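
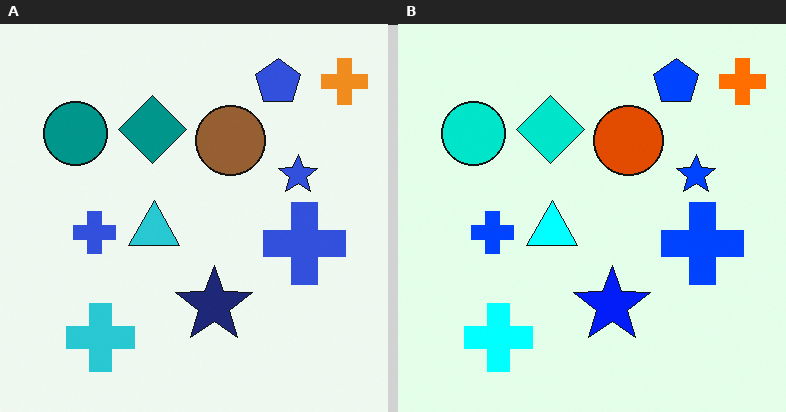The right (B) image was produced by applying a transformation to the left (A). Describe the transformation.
Heavily oversaturated.

All colors are more vivid — a global saturation change.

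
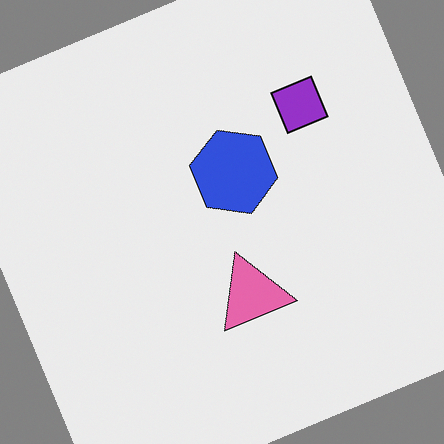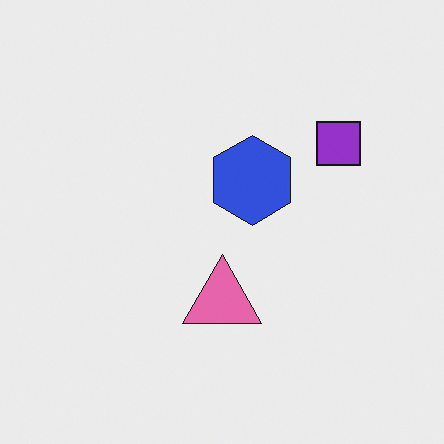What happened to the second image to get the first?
The transformation is: rotated counter-clockwise by a moderate amount.

Every shape is tilted by the same angle and the image corners show triangular fill wedges — a whole-image rotation by a non-right angle.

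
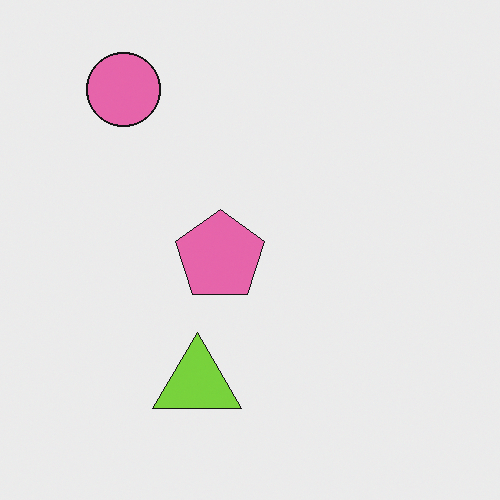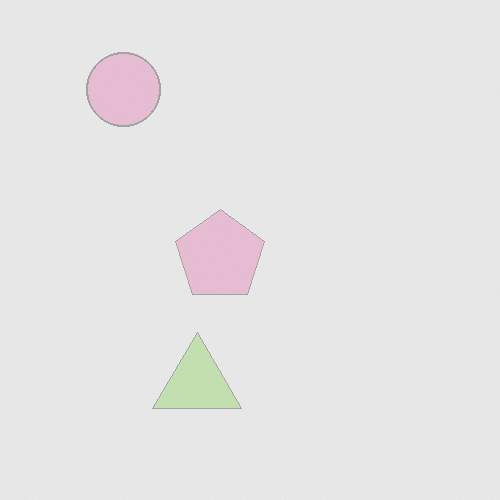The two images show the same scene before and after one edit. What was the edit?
It was washed out (contrast reduced).

Tones are pushed toward mid-grey across the whole image — a global contrast change.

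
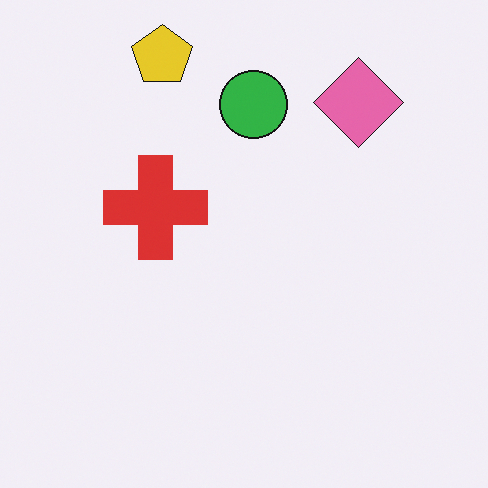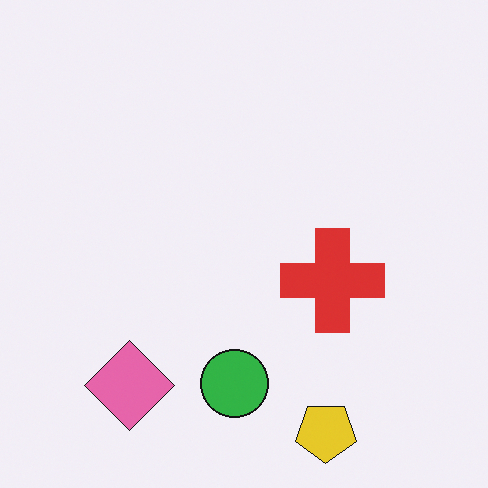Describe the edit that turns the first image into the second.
The transformation is: rotated 180°.

The yellow pentagon sits in the top-left of the first image and the bottom of the second — consistent with a whole-image 180° rotation.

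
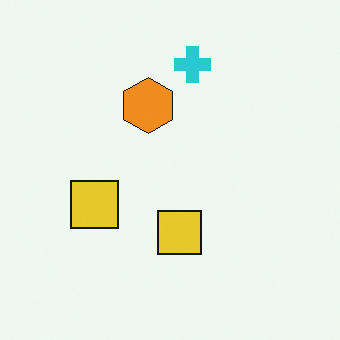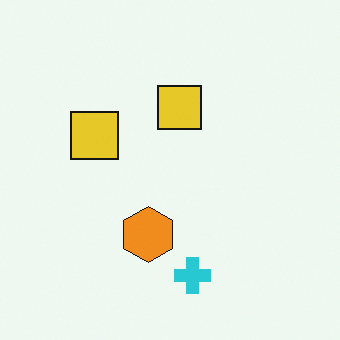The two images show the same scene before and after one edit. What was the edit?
Flipped vertically (top ↔ bottom).

The cyan cross is in the top of the first image and the bottom of the second — shapes on opposite sides of the horizontal midline have swapped in a mirror flip.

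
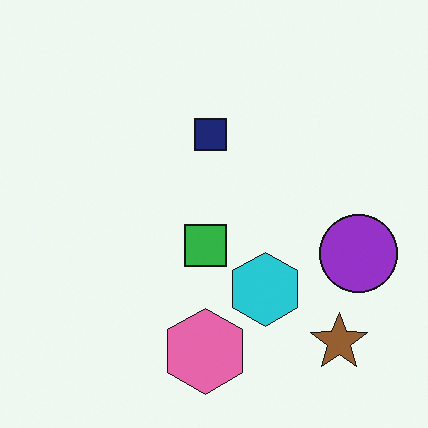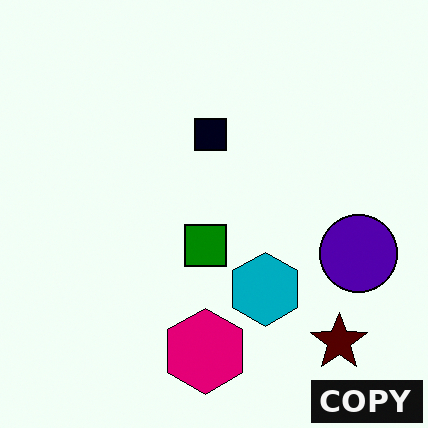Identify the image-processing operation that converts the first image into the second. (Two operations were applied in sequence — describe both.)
The second image is the first given much higher contrast, then watermarked with the text "COPY" in the lower-right corner.

Tones are pushed away from mid-grey across the whole image — a global contrast change. A dark label reading "COPY" appears in the lower-right corner.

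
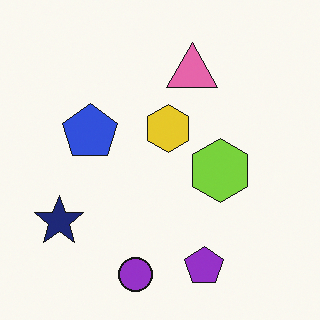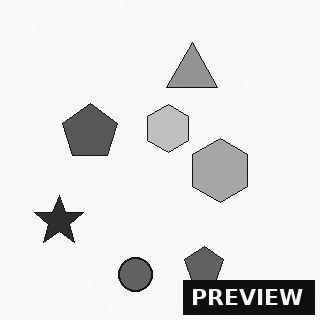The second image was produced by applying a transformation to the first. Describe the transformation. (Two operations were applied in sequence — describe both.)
It was converted to grayscale, then watermarked with the text "PREVIEW" in the lower-right corner.

All color is removed — every shape is now a shade of grey. A dark label reading "PREVIEW" appears in the lower-right corner.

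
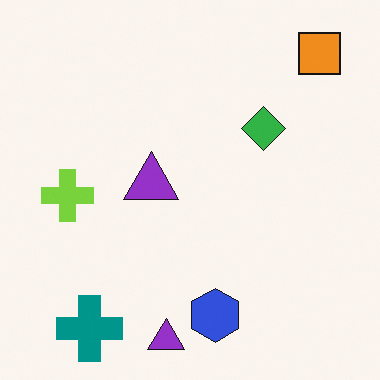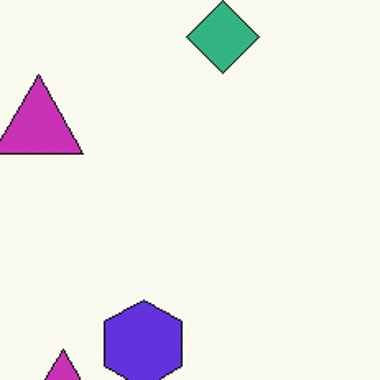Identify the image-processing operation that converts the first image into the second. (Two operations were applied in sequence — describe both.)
The transformation is: hue-shifted by a small amount, then cropped to a noticeably smaller region and rescaled.

Every shape's color has rotated by the same amount around the hue wheel — a uniform hue shift. The visible shapes are larger and the field of view is narrower; shapes near the original edges may be partly or wholly outside the frame — a crop-and-rescale.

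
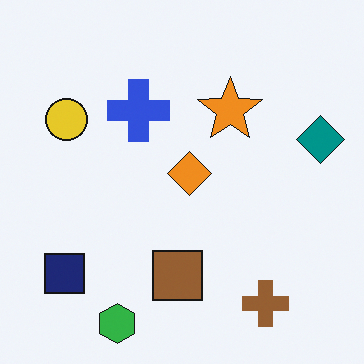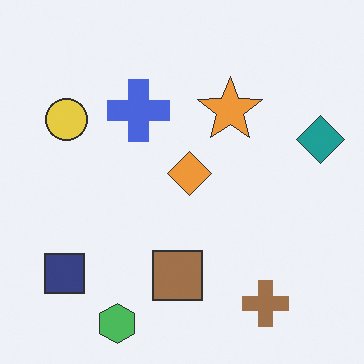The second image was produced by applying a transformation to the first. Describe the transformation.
Given slightly reduced contrast.

Tones are pushed toward mid-grey across the whole image — a global contrast change.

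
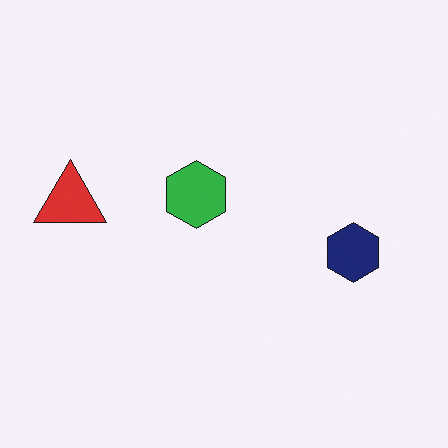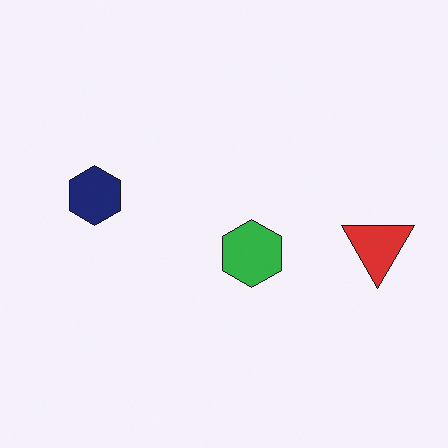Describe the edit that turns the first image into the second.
It was rotated 180°.

The red triangle sits in the left of the first image and the right of the second — consistent with a whole-image 180° rotation.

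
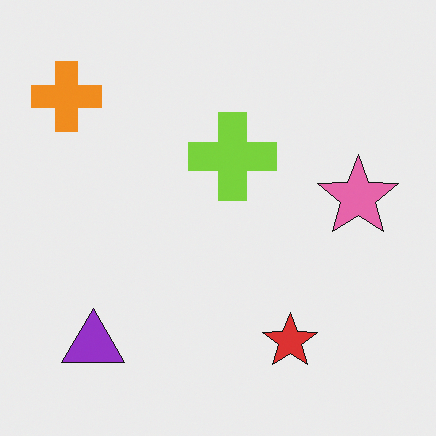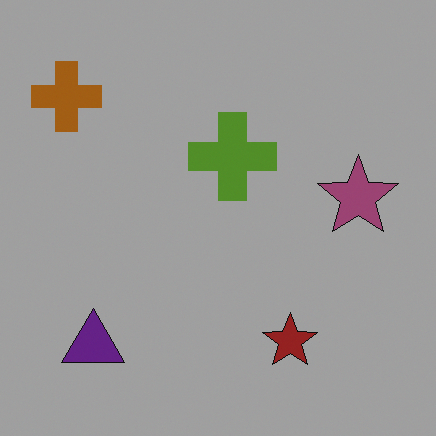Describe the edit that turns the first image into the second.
The transformation is: substantially darkened.

Every pixel — background and shapes alike — is uniformly darkened.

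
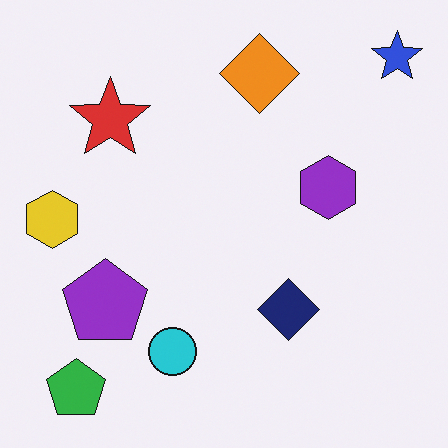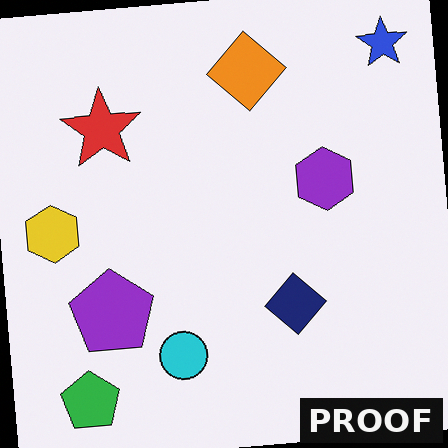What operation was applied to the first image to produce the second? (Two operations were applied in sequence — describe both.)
It was rotated counter-clockwise by a few degrees, then watermarked with the text "PROOF" in the lower-right corner.

Every shape is tilted by the same angle and the image corners show triangular fill wedges — a whole-image rotation by a non-right angle. A dark label reading "PROOF" appears in the lower-right corner.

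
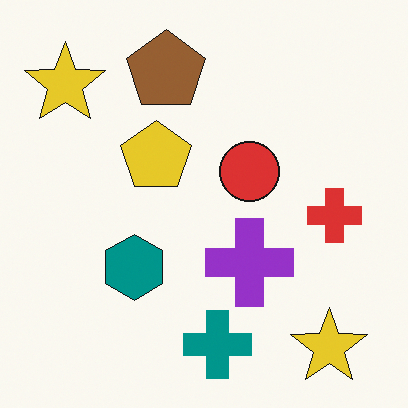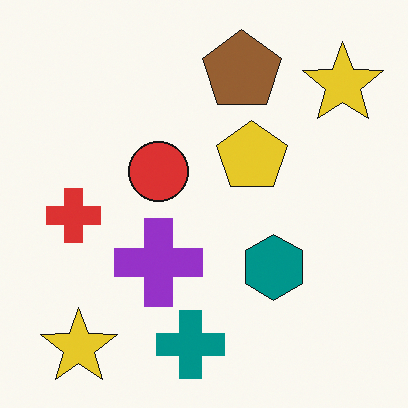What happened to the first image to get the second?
This is the original image flipped horizontally (left ↔ right).

The red cross is in the right of the first image and the left of the second — shapes on opposite sides of the vertical midline have swapped in a mirror flip.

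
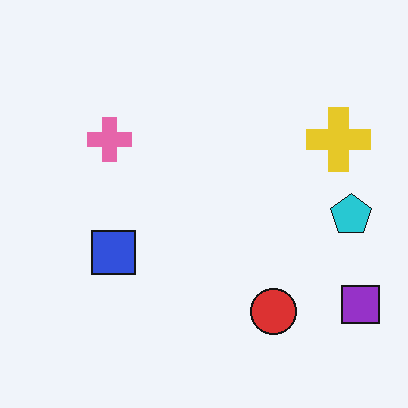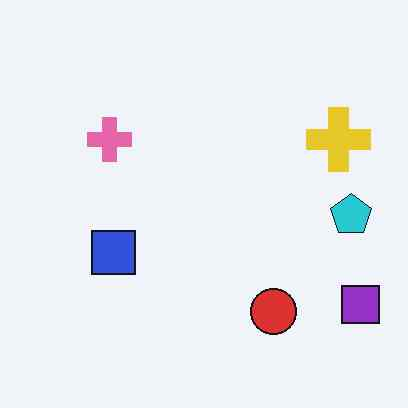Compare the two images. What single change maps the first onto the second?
The image was given moderate JPEG compression.

Blocky 8×8 compression artifacts appear around shape edges and the flat background shows ringing — characteristic JPEG degradation.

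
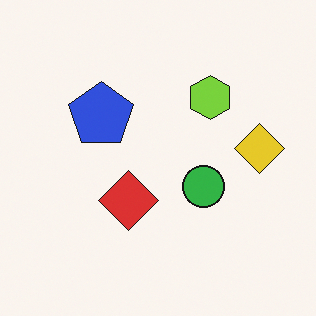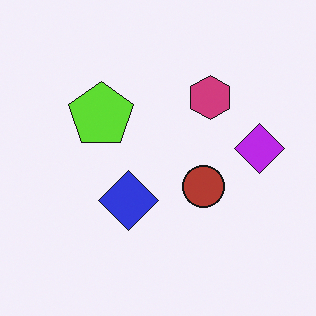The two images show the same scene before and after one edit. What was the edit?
Hue-shifted by a large amount.

Every shape's color has rotated by the same amount around the hue wheel — a uniform hue shift.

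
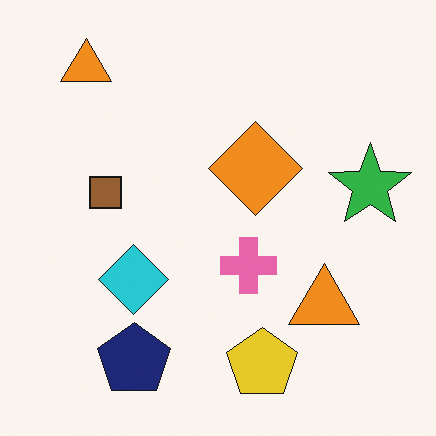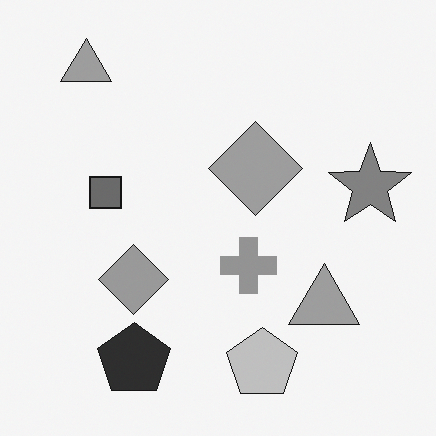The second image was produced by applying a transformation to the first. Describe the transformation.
It was converted to grayscale.

All color is removed — every shape is now a shade of grey.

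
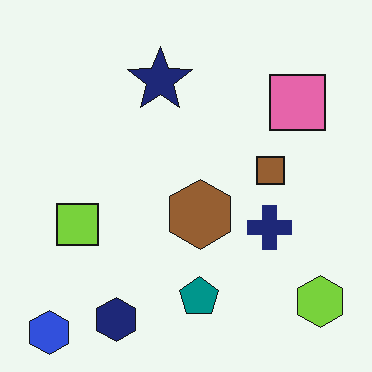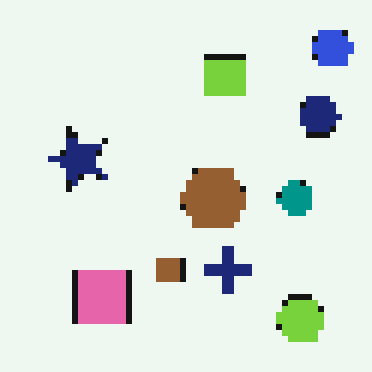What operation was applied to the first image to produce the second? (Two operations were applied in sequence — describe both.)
The second image is the first moderately pixelated, then transposed (reflected across the top-left ↔ bottom-right diagonal).

Shapes are reduced to large square blocks; fine edges and outlines are lost — a downscale-then-upscale (mosaic) effect. Shapes have swapped their row and column positions — what was in the top-right is now in the bottom-left — a diagonal reflection.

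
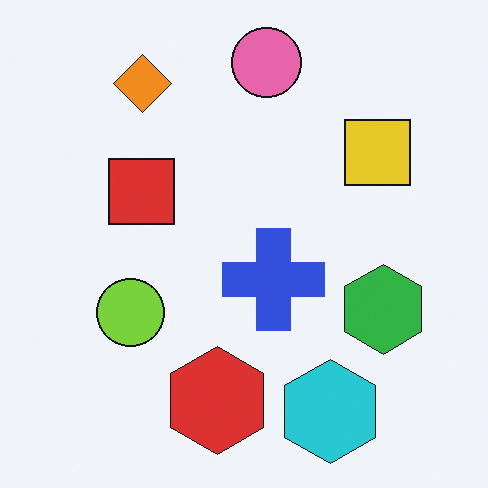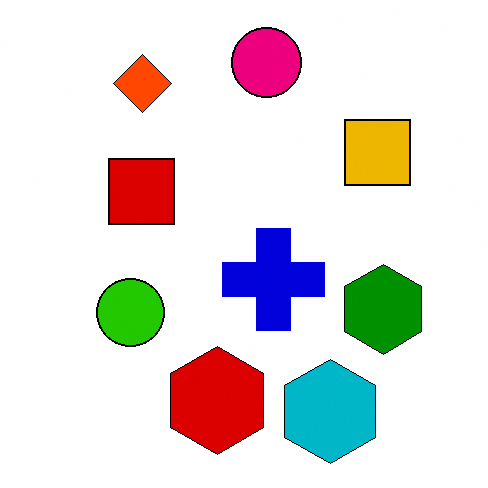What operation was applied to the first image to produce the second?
This is the original image given much higher contrast.

Tones are pushed away from mid-grey across the whole image — a global contrast change.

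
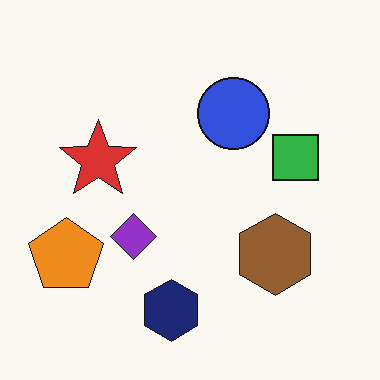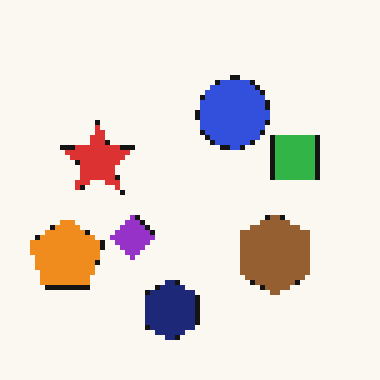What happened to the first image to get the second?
The transformation is: mildly pixelated.

Shapes are reduced to large square blocks; fine edges and outlines are lost — a downscale-then-upscale (mosaic) effect.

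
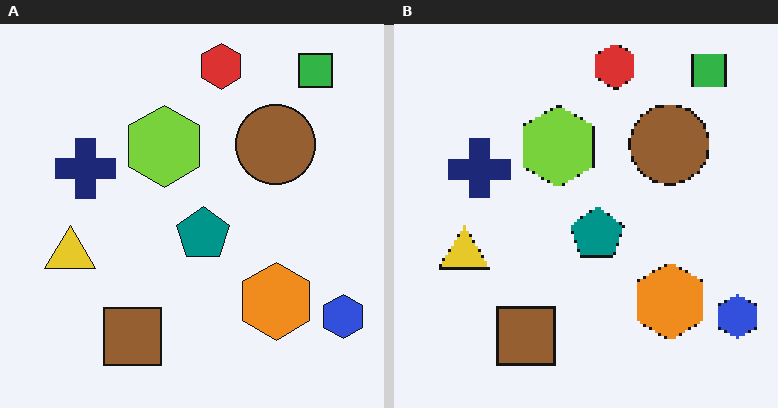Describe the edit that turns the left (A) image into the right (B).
The right (B) image is the left (A) lightly pixelated (a mild mosaic effect).

Shapes are reduced to large square blocks; fine edges and outlines are lost — a downscale-then-upscale (mosaic) effect.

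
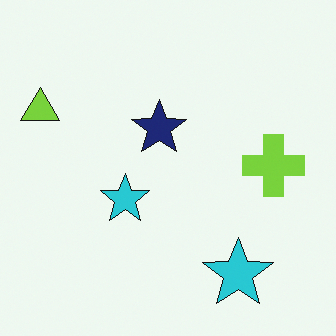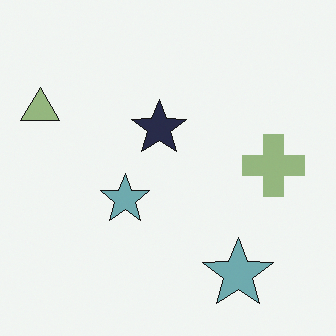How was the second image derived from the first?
Made much more muted (saturation change).

All colors are more muted and greyish — a global saturation change.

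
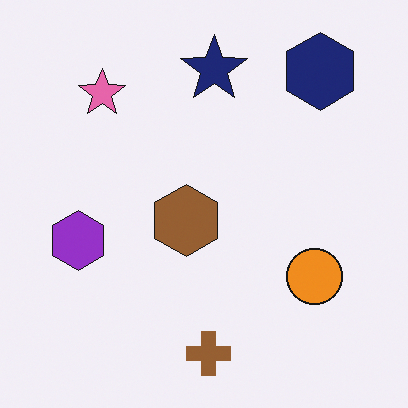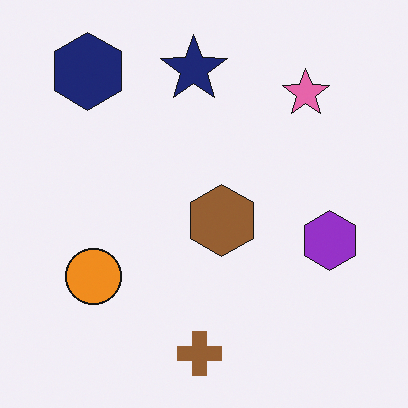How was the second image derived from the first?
It was flipped horizontally (left ↔ right).

The purple hexagon is in the left of the first image and the right of the second — shapes on opposite sides of the vertical midline have swapped in a mirror flip.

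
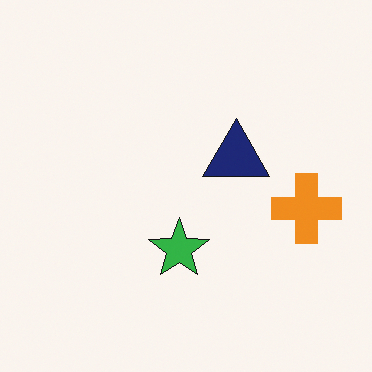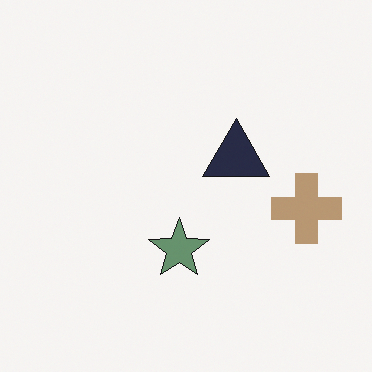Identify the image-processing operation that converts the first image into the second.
The second image is the first heavily desaturated.

All colors are more muted and greyish — a global saturation change.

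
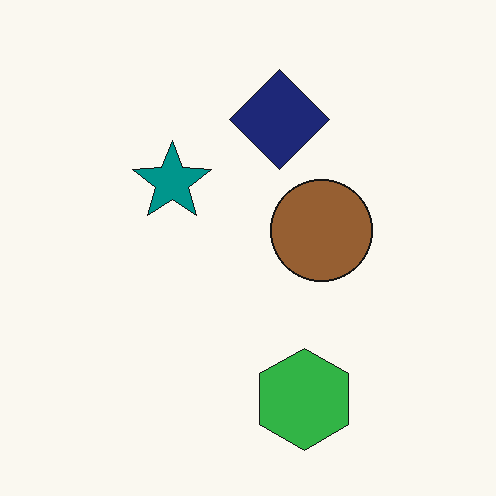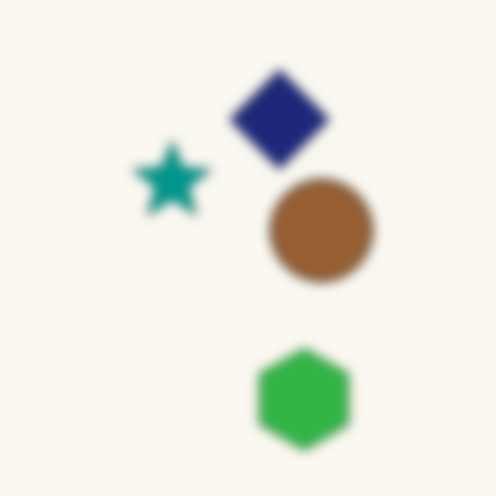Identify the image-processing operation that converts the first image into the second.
It was strongly gaussian-blurred.

Shape edges and outlines are uniformly softened across the whole image.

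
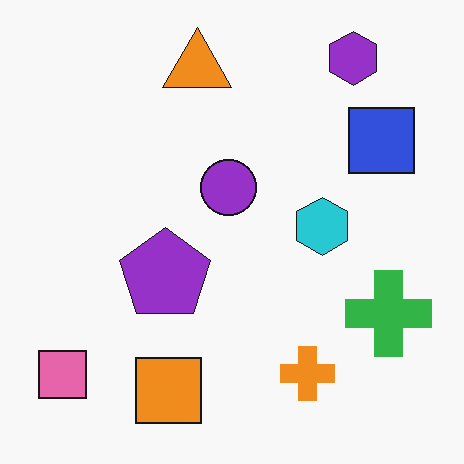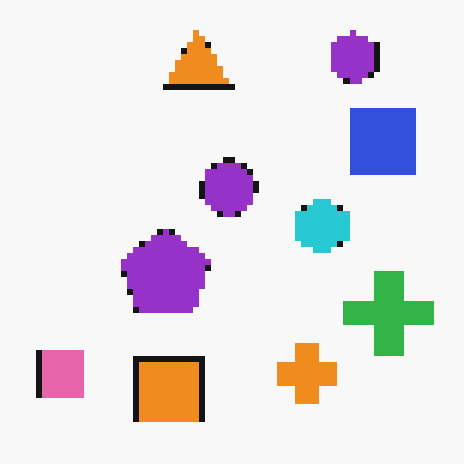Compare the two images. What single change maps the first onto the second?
The transformation is: moderately pixelated.

Shapes are reduced to large square blocks; fine edges and outlines are lost — a downscale-then-upscale (mosaic) effect.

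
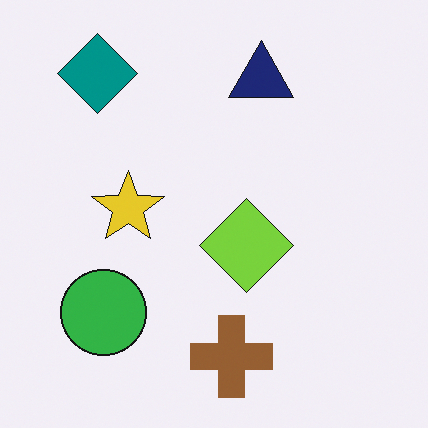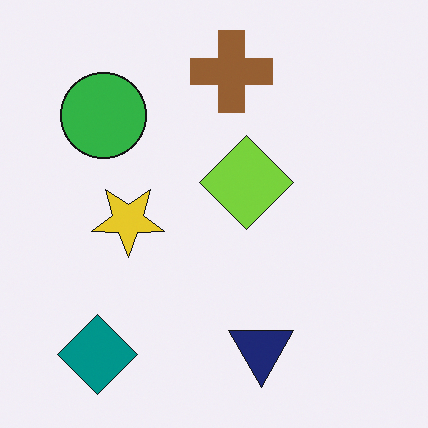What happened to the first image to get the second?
The transformation is: flipped vertically (top ↔ bottom).

The brown cross is in the bottom of the first image and the top of the second — shapes on opposite sides of the horizontal midline have swapped in a mirror flip.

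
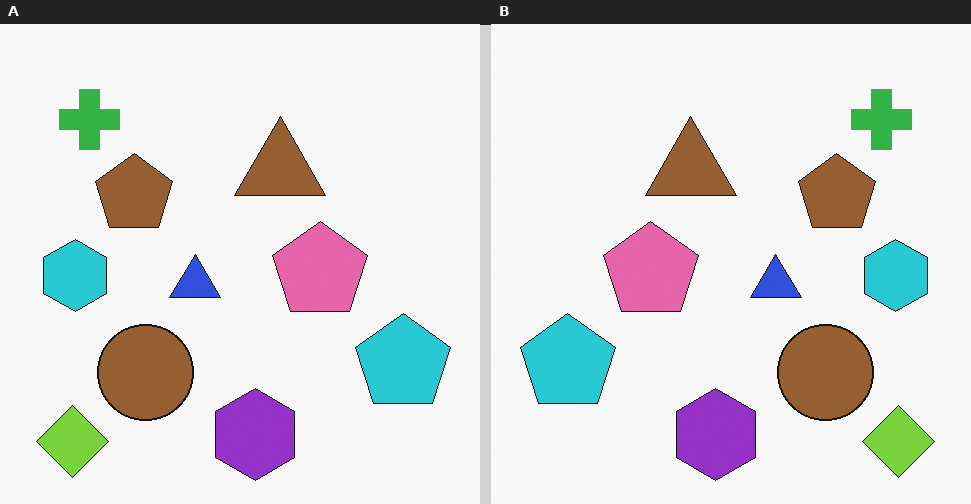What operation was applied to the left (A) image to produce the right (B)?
This is the original image flipped horizontally (left ↔ right).

The lime diamond is in the bottom-left of the left (A) image and the bottom-right of the right (B) — shapes on opposite sides of the vertical midline have swapped in a mirror flip.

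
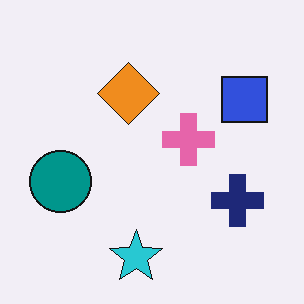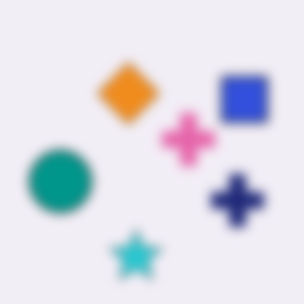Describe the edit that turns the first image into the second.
The transformation is: heavily blurred.

Shape edges and outlines are uniformly softened across the whole image.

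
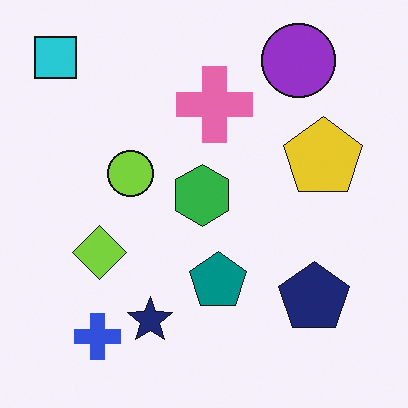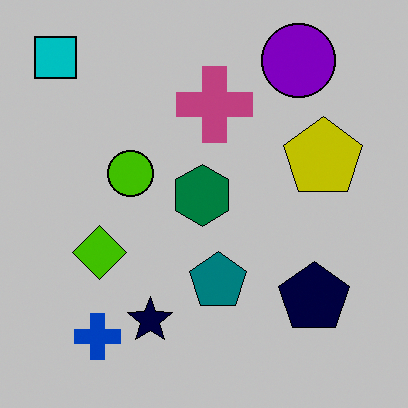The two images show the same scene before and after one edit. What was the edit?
The second image is the first aggressively posterized.

Each flat color has snapped to a coarser quantized level — most visibly, the near-white background has dropped to a flat grey.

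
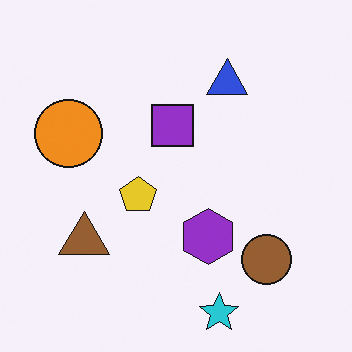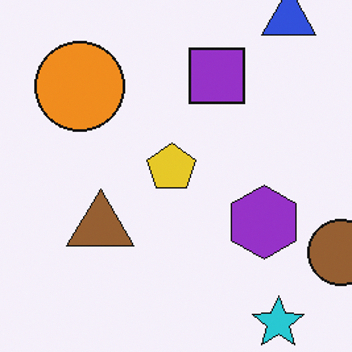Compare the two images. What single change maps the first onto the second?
The image was cropped to a modestly smaller region and rescaled.

The visible shapes are larger and the field of view is narrower; shapes near the original edges may be partly or wholly outside the frame — a crop-and-rescale.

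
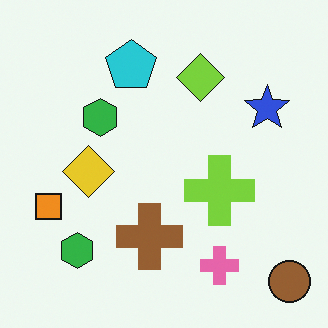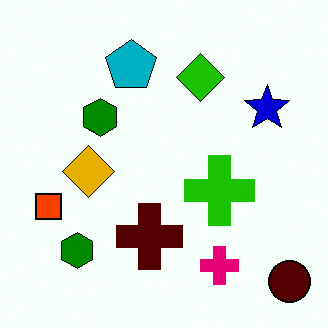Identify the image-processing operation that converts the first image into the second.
The image was boosted in contrast.

Tones are pushed away from mid-grey across the whole image — a global contrast change.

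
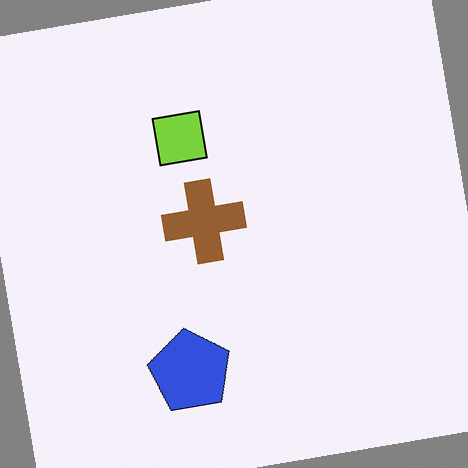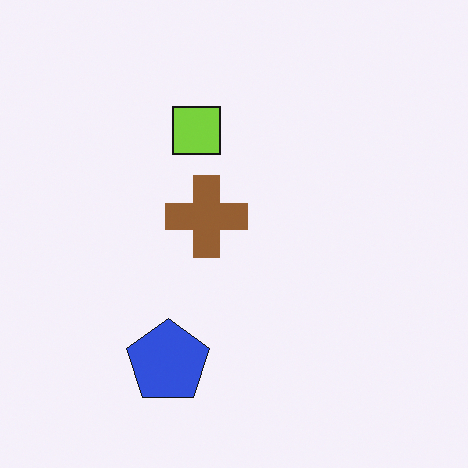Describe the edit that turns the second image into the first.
The image was rotated counter-clockwise by a few degrees.

Every shape is tilted by the same angle and the image corners show triangular fill wedges — a whole-image rotation by a non-right angle.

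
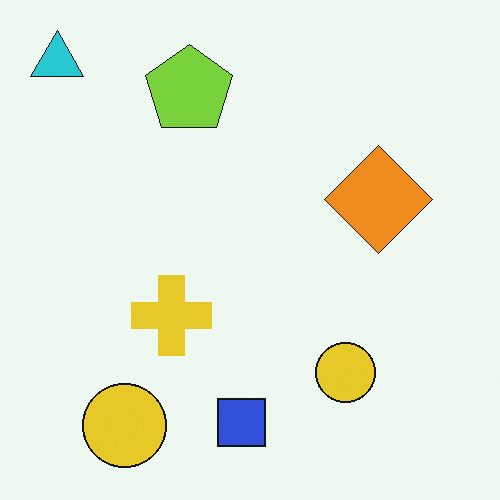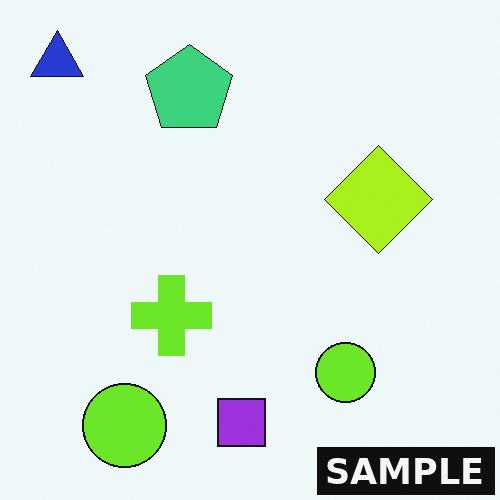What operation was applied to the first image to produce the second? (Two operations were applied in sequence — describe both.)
The image was hue-shifted by a small amount, then watermarked with the text "SAMPLE" in the lower-right corner.

Every shape's color has rotated by the same amount around the hue wheel — a uniform hue shift. A dark label reading "SAMPLE" appears in the lower-right corner.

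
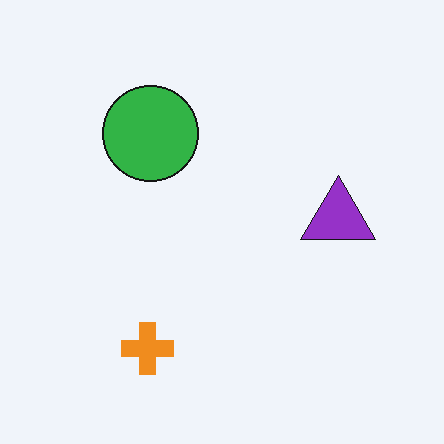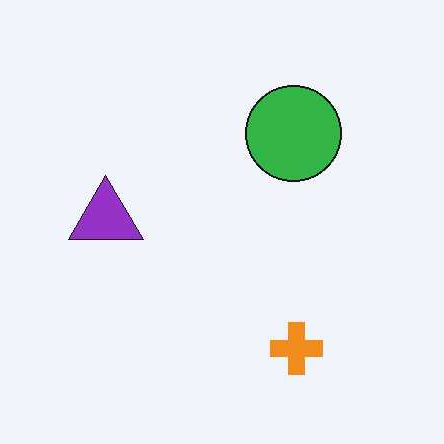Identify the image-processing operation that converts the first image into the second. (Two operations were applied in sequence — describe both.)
The image was given moderate JPEG compression, then flipped horizontally (left ↔ right).

Blocky 8×8 compression artifacts appear around shape edges and the flat background shows ringing — characteristic JPEG degradation. The purple triangle is in the right of the first image and the left of the second — shapes on opposite sides of the vertical midline have swapped in a mirror flip.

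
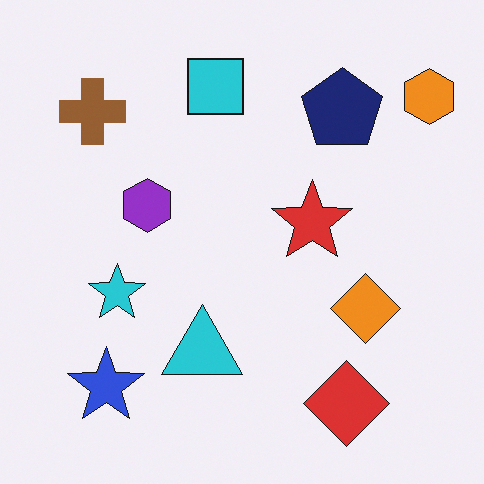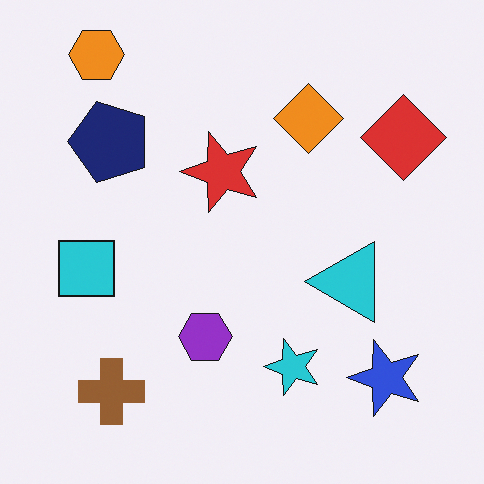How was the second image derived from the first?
This is the original image rotated 90° counter-clockwise.

The orange hexagon sits in the top-right of the first image and the top-left of the second — consistent with a whole-image 90° counter-clockwise rotation.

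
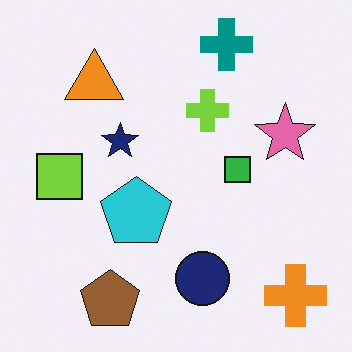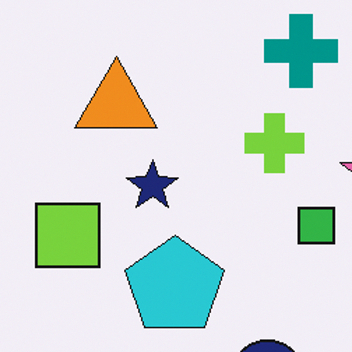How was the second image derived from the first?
This is the original image cropped slightly and scaled back up.

The visible shapes are larger and the field of view is narrower; shapes near the original edges may be partly or wholly outside the frame — a crop-and-rescale.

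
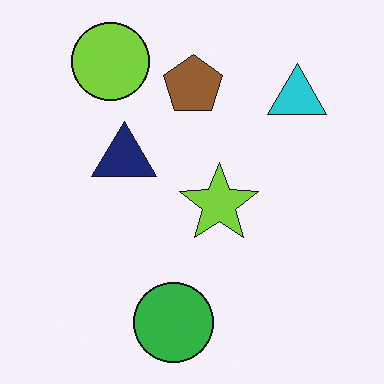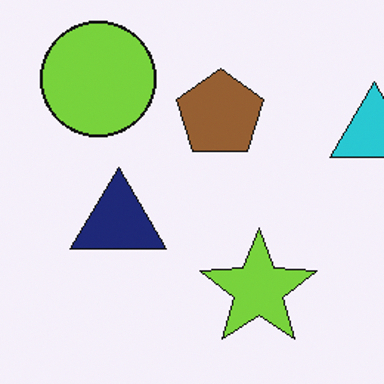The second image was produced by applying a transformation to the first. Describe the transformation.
It was cropped to a modestly smaller region and rescaled.

The visible shapes are larger and the field of view is narrower; shapes near the original edges may be partly or wholly outside the frame — a crop-and-rescale.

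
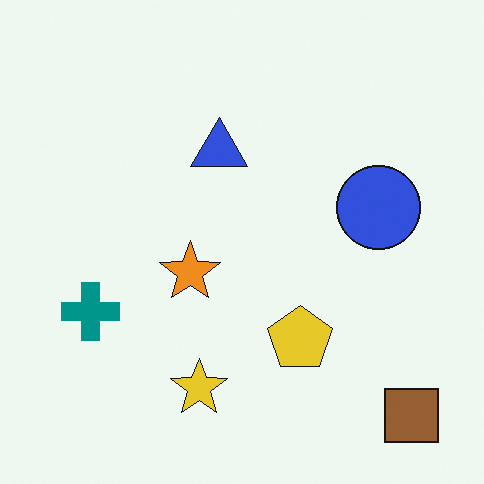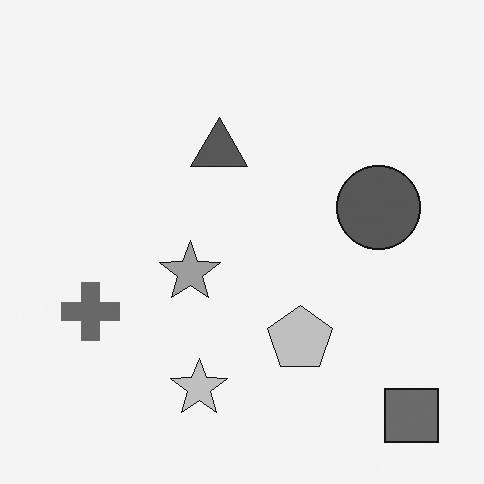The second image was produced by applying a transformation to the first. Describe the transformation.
The second image is the first converted to grayscale.

All color is removed — every shape is now a shade of grey.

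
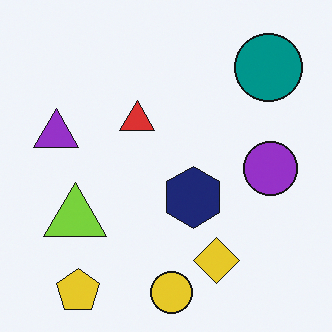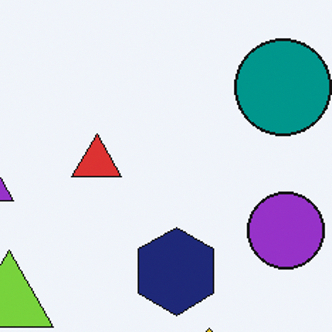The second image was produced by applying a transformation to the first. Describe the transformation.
The transformation is: cropped to a modestly smaller region and rescaled.

The visible shapes are larger and the field of view is narrower; shapes near the original edges may be partly or wholly outside the frame — a crop-and-rescale.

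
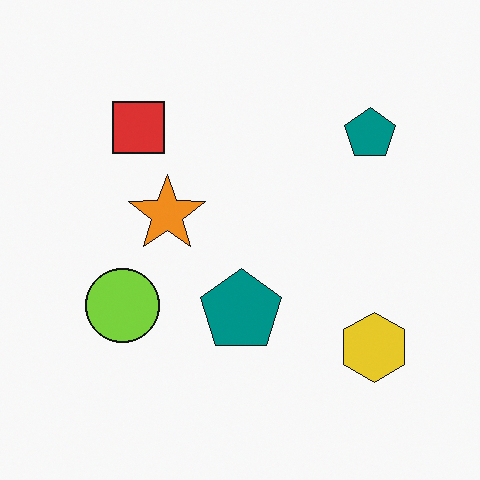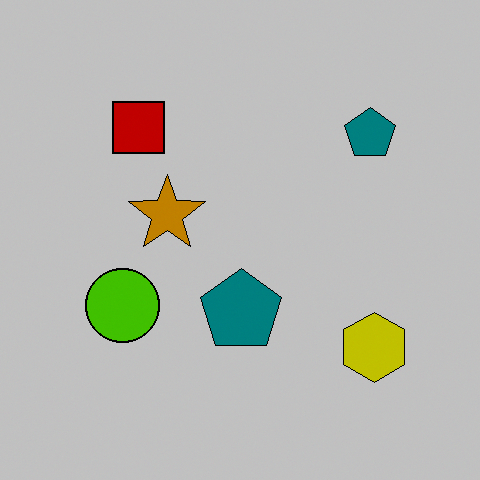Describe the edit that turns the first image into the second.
It was heavily posterized to just a handful of flat colors.

Each flat color has snapped to a coarser quantized level — most visibly, the near-white background has dropped to a flat grey.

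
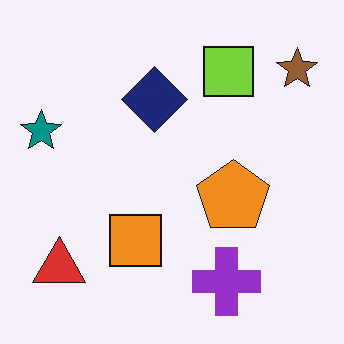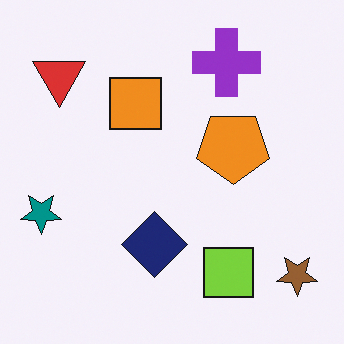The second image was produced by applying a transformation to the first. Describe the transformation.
Flipped vertically (top ↔ bottom).

The purple cross is in the bottom of the first image and the top of the second — shapes on opposite sides of the horizontal midline have swapped in a mirror flip.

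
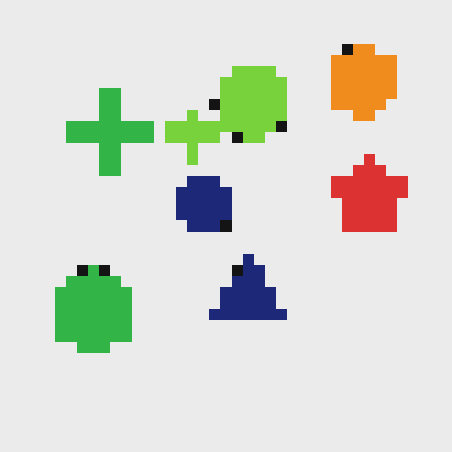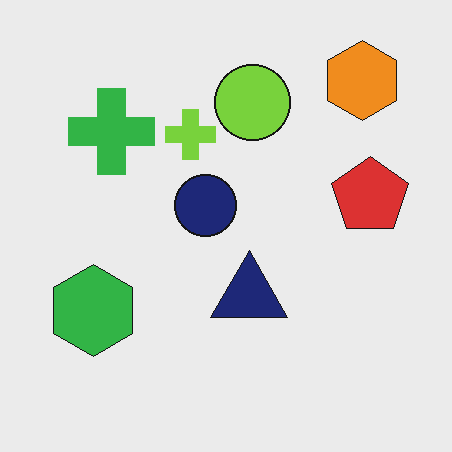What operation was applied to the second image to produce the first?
The transformation is: coarsely pixelated.

Shapes are reduced to large square blocks; fine edges and outlines are lost — a downscale-then-upscale (mosaic) effect.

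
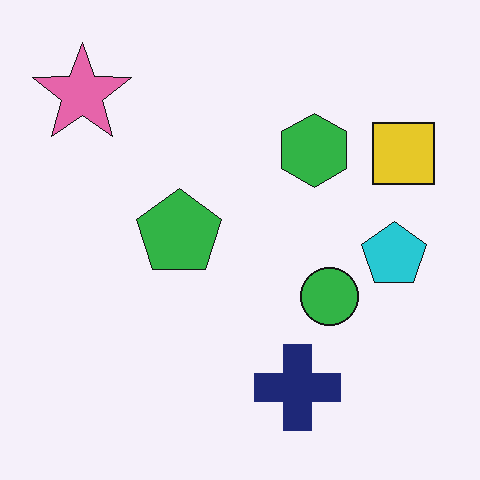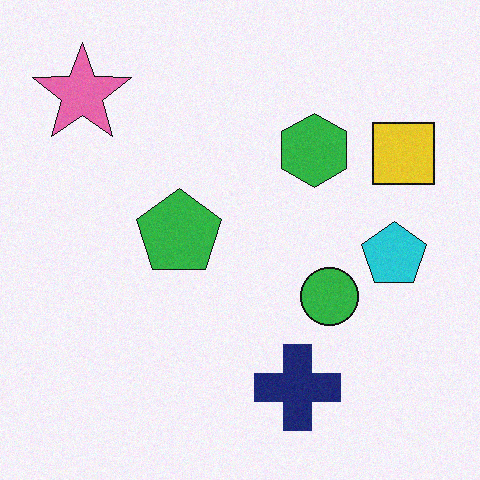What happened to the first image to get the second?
The transformation is: degraded with subtle gaussian noise.

Random speckle covers the whole image, including the flat background.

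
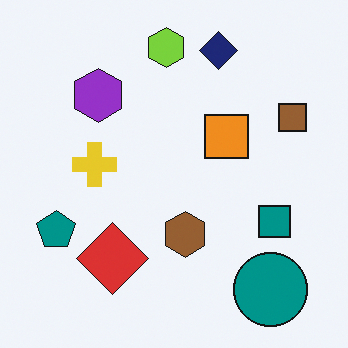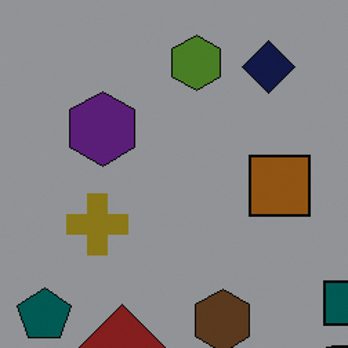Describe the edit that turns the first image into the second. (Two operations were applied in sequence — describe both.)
It was cropped to a modestly smaller region and rescaled, then noticeably darkened.

The visible shapes are larger and the field of view is narrower; shapes near the original edges may be partly or wholly outside the frame — a crop-and-rescale. Every pixel — background and shapes alike — is uniformly darkened.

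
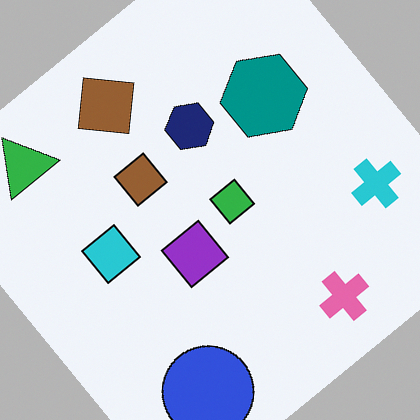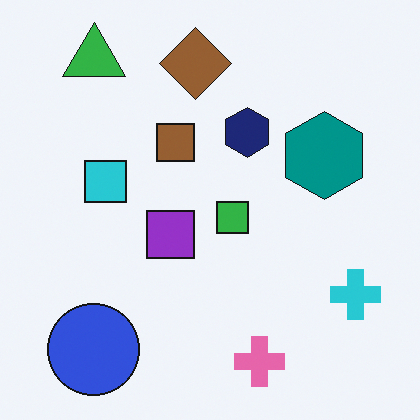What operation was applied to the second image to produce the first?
Rotated counter-clockwise by a large amount — several tens of degrees.

Every shape is tilted by the same angle and the image corners show triangular fill wedges — a whole-image rotation by a non-right angle.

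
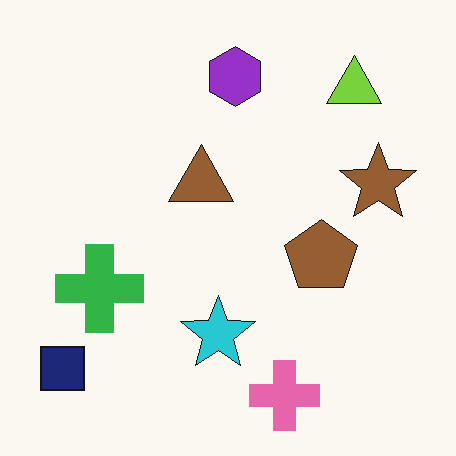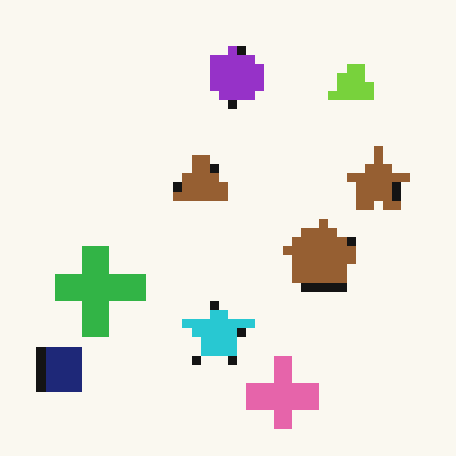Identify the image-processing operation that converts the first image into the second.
Coarsely pixelated.

Shapes are reduced to large square blocks; fine edges and outlines are lost — a downscale-then-upscale (mosaic) effect.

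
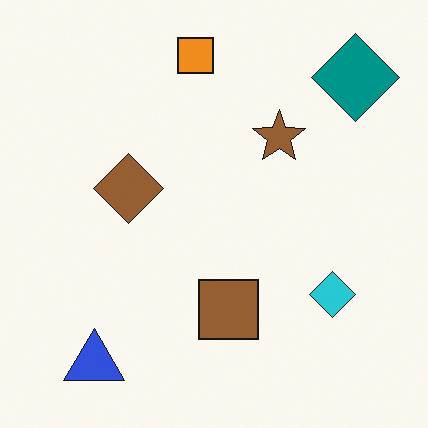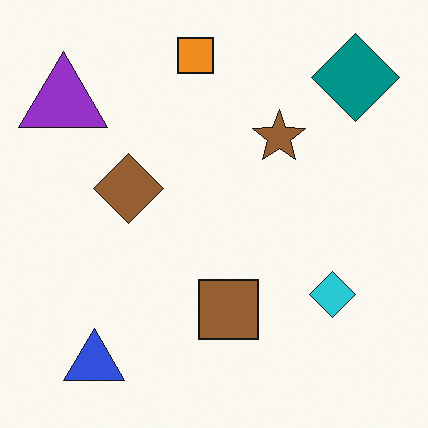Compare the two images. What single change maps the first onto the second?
The transformation is: overlaid with an additional purple triangle.

A purple triangle appears in the second image that is absent from the first.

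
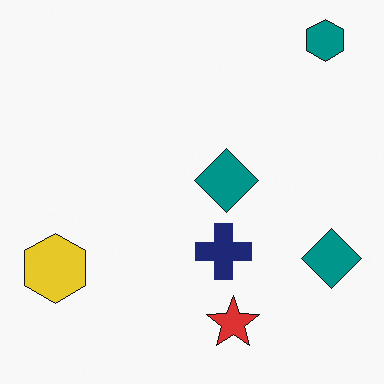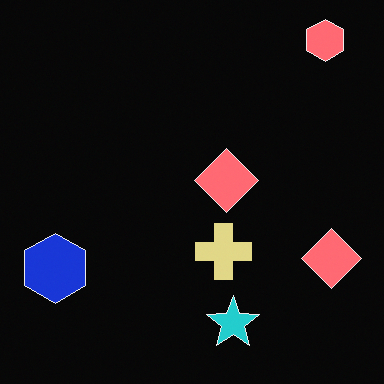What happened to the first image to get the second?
The transformation is: color-inverted (negative).

The light background has become dark and every shape's color is its complement — a photographic negative.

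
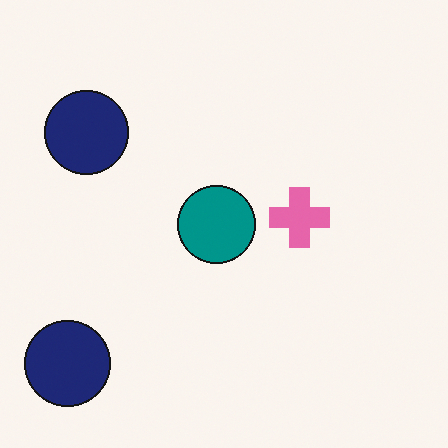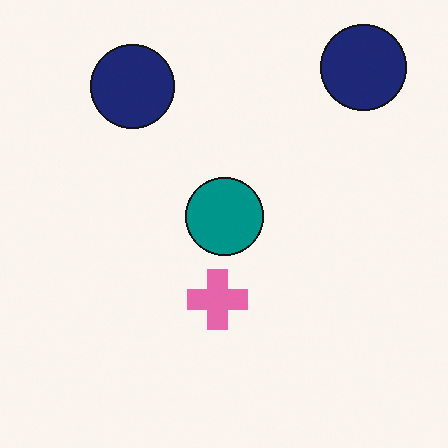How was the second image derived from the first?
It was transposed (reflected across the top-left ↔ bottom-right diagonal).

Shapes have swapped their row and column positions — what was in the top-right is now in the bottom-left — a diagonal reflection.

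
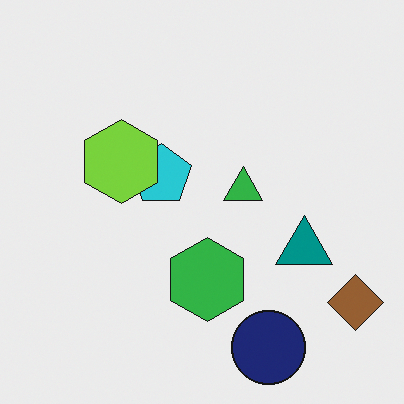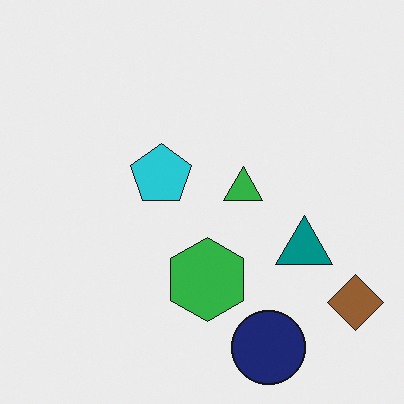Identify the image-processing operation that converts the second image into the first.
It was overlaid with an additional lime hexagon.

A lime hexagon appears in the first image that is absent from the second.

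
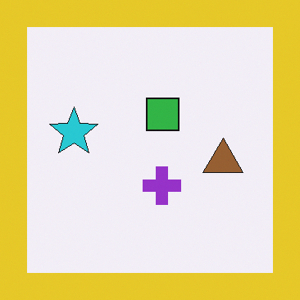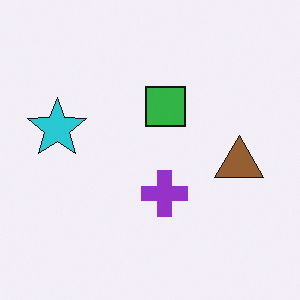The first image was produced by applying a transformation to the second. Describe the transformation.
This is the original image framed with a yellow border.

A solid yellow frame runs around the edge of the first image, with the content slightly shrunk inside it.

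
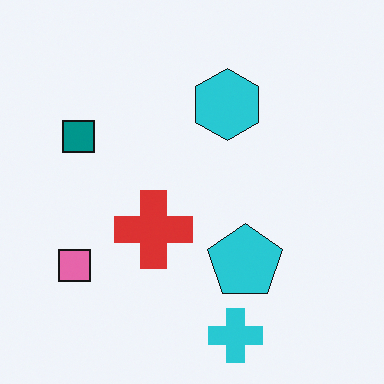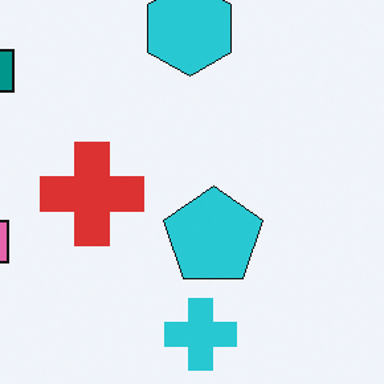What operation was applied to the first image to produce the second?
The image was cropped slightly and scaled back up.

The visible shapes are larger and the field of view is narrower; shapes near the original edges may be partly or wholly outside the frame — a crop-and-rescale.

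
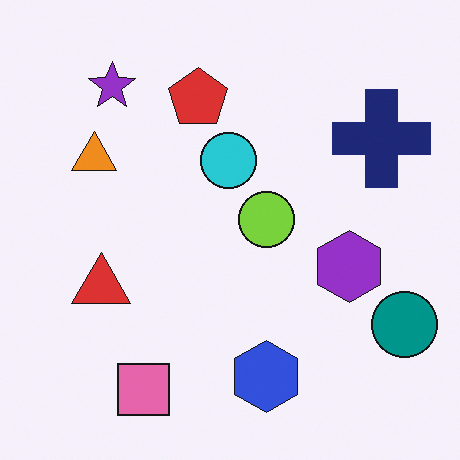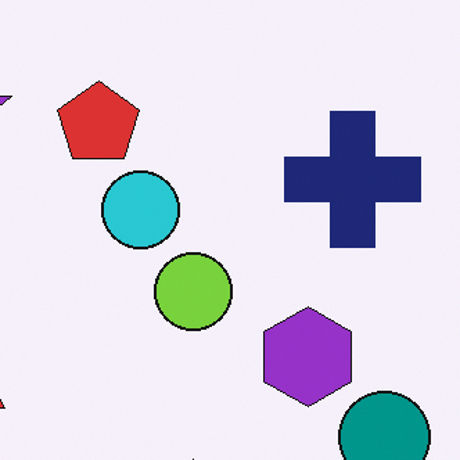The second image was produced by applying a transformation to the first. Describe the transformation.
It was cropped to a modestly smaller region and rescaled.

The visible shapes are larger and the field of view is narrower; shapes near the original edges may be partly or wholly outside the frame — a crop-and-rescale.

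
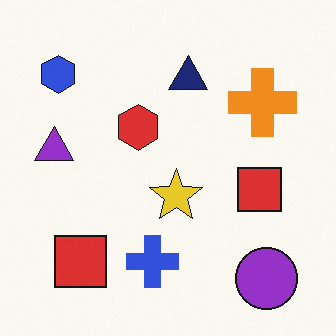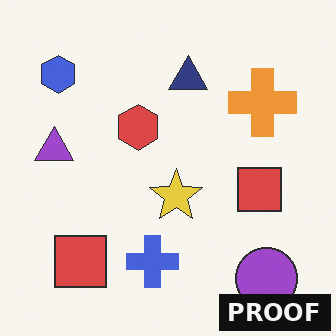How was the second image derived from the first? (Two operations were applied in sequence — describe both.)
Given slightly reduced contrast, then watermarked with the text "PROOF" in the lower-right corner.

Tones are pushed toward mid-grey across the whole image — a global contrast change. A dark label reading "PROOF" appears in the lower-right corner.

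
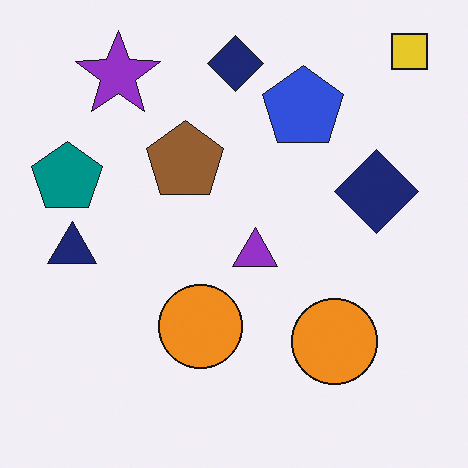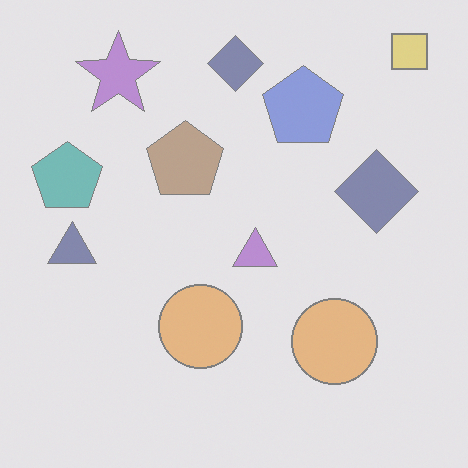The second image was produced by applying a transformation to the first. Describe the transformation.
The transformation is: given much lower contrast.

Tones are pushed toward mid-grey across the whole image — a global contrast change.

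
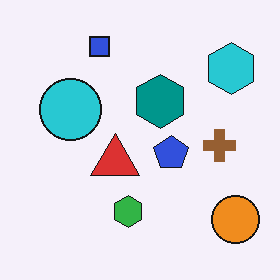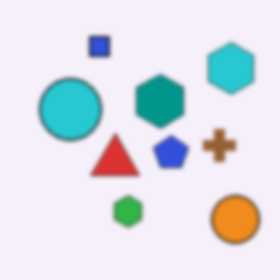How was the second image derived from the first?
The image was lightly blurred.

Shape edges and outlines are uniformly softened across the whole image.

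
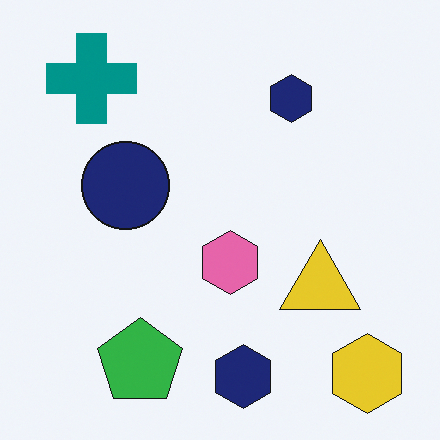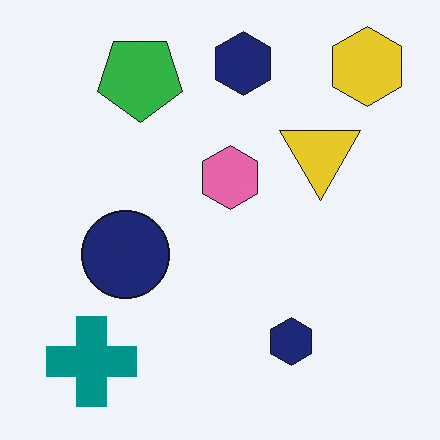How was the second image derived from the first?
The image was flipped vertically (top ↔ bottom).

The yellow hexagon is in the bottom-right of the first image and the top-right of the second — shapes on opposite sides of the horizontal midline have swapped in a mirror flip.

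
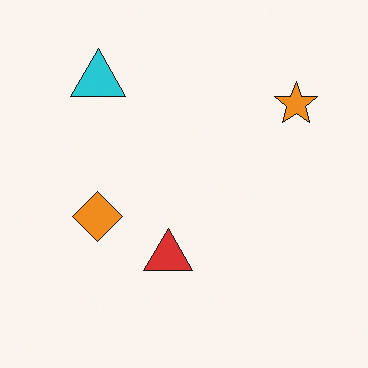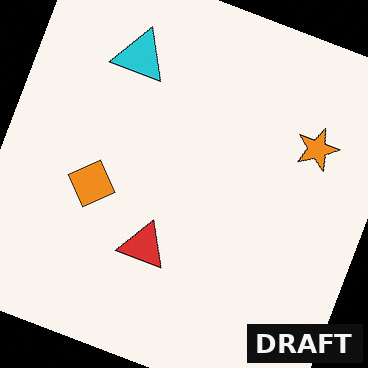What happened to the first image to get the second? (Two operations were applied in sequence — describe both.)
It was rotated clockwise by a moderate amount, then watermarked with the text "DRAFT" in the lower-right corner.

Every shape is tilted by the same angle and the image corners show triangular fill wedges — a whole-image rotation by a non-right angle. A dark label reading "DRAFT" appears in the lower-right corner.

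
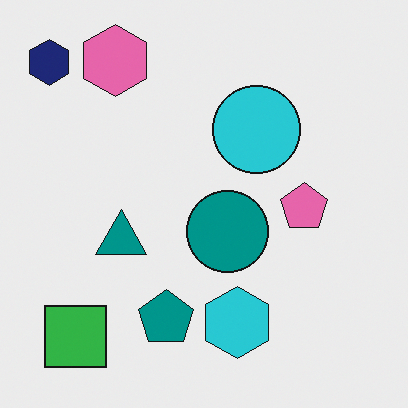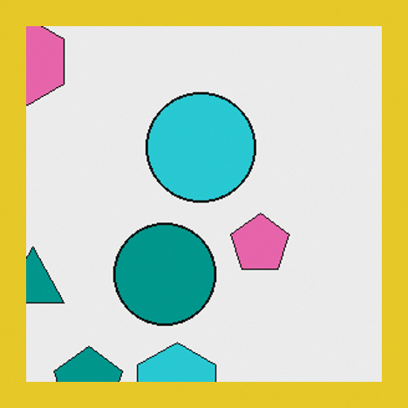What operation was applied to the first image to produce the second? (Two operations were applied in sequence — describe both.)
The second image is the first cropped to a modestly smaller region and rescaled, then framed with a yellow border.

The visible shapes are larger and the field of view is narrower; shapes near the original edges may be partly or wholly outside the frame — a crop-and-rescale. A solid yellow frame runs around the edge of the second image, with the content slightly shrunk inside it.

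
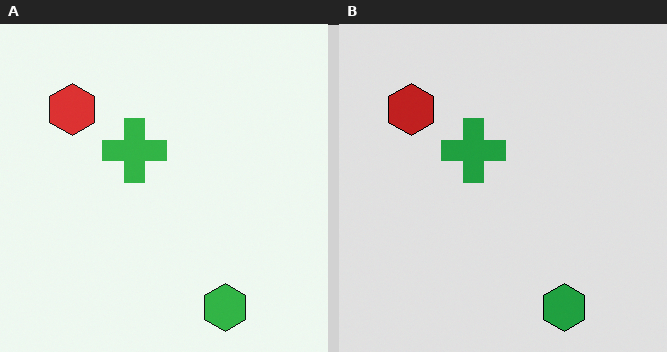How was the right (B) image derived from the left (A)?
Moderately posterized.

Each flat color has snapped to a coarser quantized level — most visibly, the near-white background has dropped to a flat grey.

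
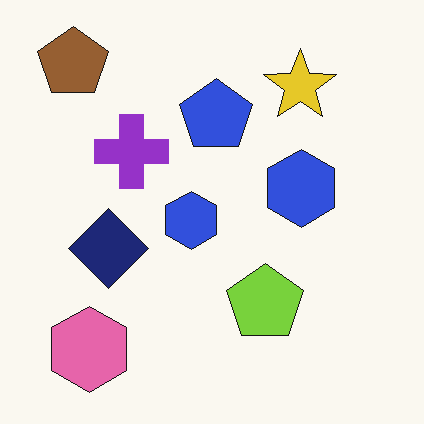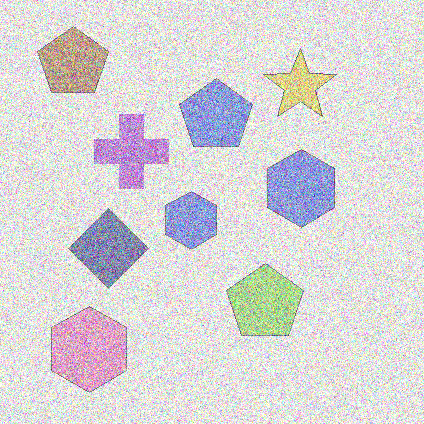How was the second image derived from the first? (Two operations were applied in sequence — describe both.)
Washed out (contrast reduced), then degraded with strong gaussian noise.

Tones are pushed toward mid-grey across the whole image — a global contrast change. Random speckle covers the whole image, including the flat background.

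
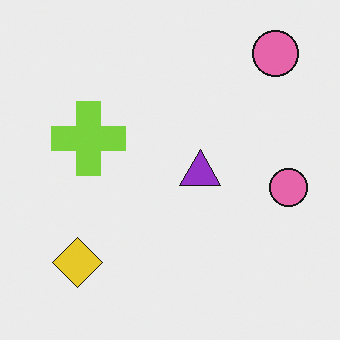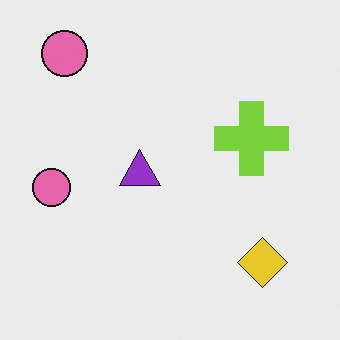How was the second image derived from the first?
The second image is the first flipped horizontally (left ↔ right).

The yellow diamond is in the bottom-left of the first image and the bottom-right of the second — shapes on opposite sides of the vertical midline have swapped in a mirror flip.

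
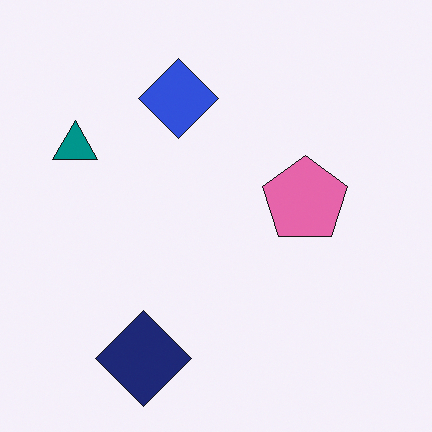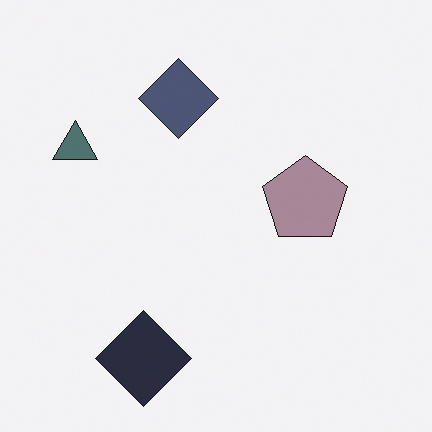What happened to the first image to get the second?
The second image is the first made much more muted (saturation change).

All colors are more muted and greyish — a global saturation change.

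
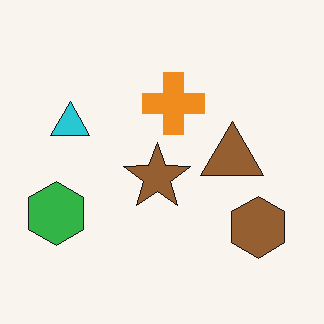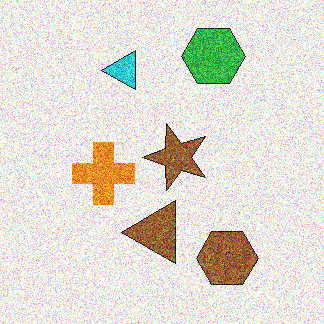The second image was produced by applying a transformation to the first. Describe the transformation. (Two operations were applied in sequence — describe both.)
It was transposed (reflected across the top-left ↔ bottom-right diagonal), then degraded with a thick layer of grain.

Shapes have swapped their row and column positions — what was in the top-right is now in the bottom-left — a diagonal reflection. Random speckle covers the whole image, including the flat background.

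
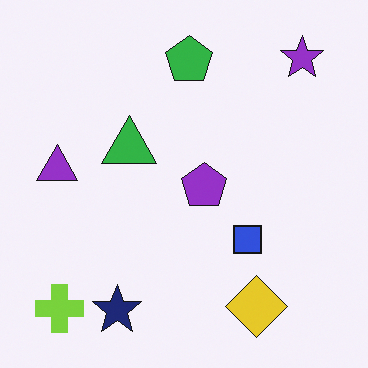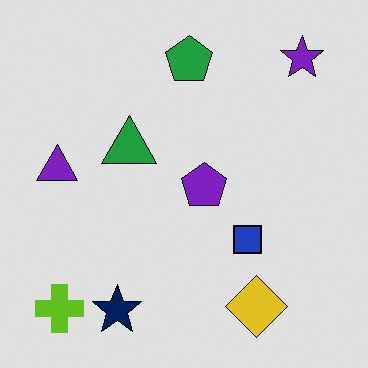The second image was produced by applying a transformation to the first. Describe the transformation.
The second image is the first moderately posterized.

Each flat color has snapped to a coarser quantized level — most visibly, the near-white background has dropped to a flat grey.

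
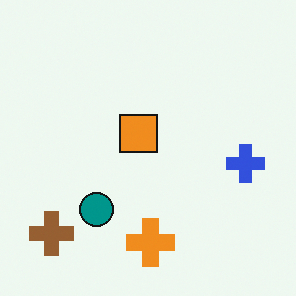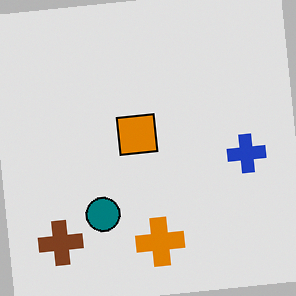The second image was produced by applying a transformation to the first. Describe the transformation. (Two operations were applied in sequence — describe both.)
Moderately posterized, then rotated counter-clockwise by a few degrees.

Each flat color has snapped to a coarser quantized level — most visibly, the near-white background has dropped to a flat grey. Every shape is tilted by the same angle and the image corners show triangular fill wedges — a whole-image rotation by a non-right angle.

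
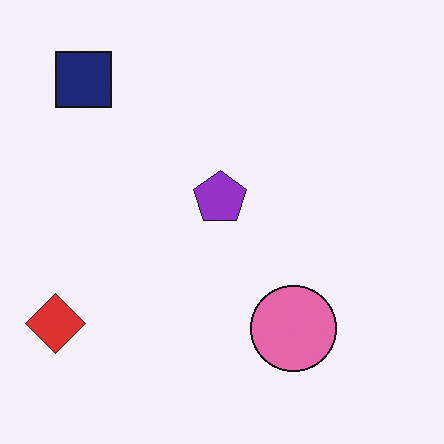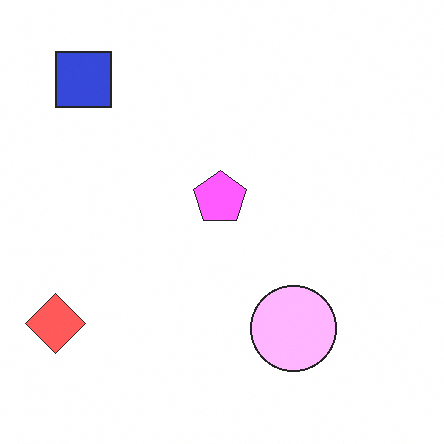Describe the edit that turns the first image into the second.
The second image is the first brightened a lot.

Every pixel — background and shapes alike — is uniformly brightened.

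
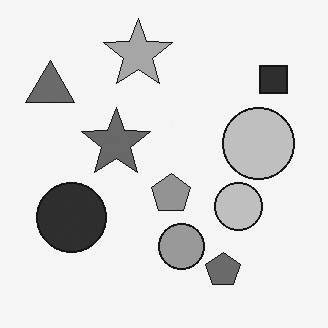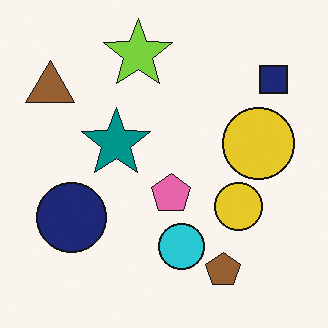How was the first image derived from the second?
Converted to grayscale.

All color is removed — every shape is now a shade of grey.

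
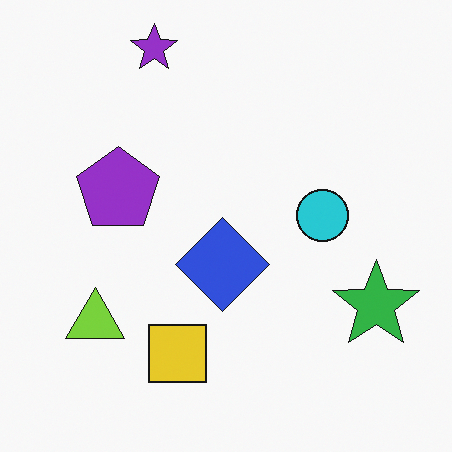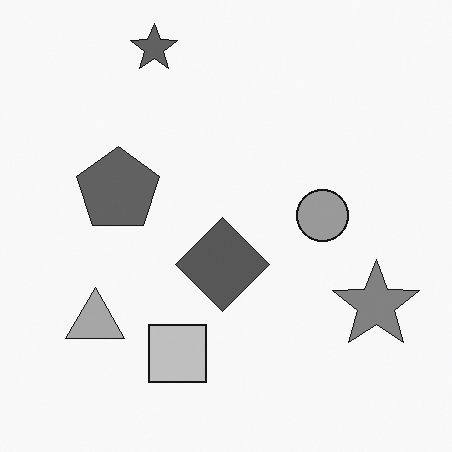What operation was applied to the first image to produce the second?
Converted to grayscale.

All color is removed — every shape is now a shade of grey.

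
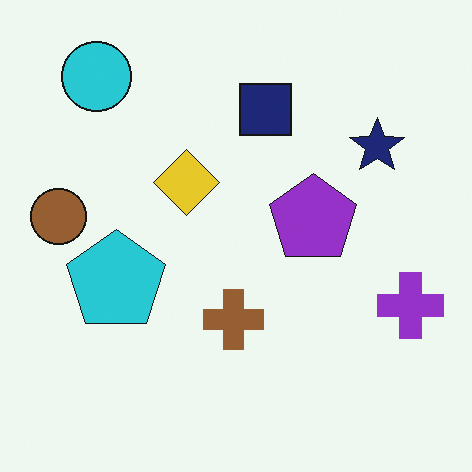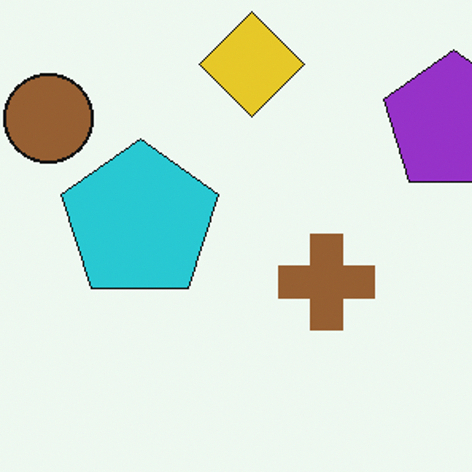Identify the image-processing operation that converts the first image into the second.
It was cropped to a modestly smaller region and rescaled.

The visible shapes are larger and the field of view is narrower; shapes near the original edges may be partly or wholly outside the frame — a crop-and-rescale.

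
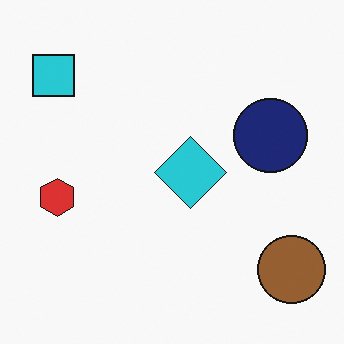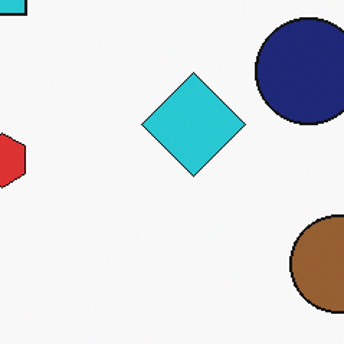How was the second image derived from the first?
Cropped slightly and scaled back up.

The visible shapes are larger and the field of view is narrower; shapes near the original edges may be partly or wholly outside the frame — a crop-and-rescale.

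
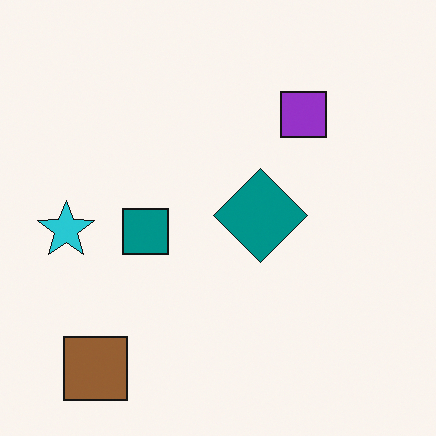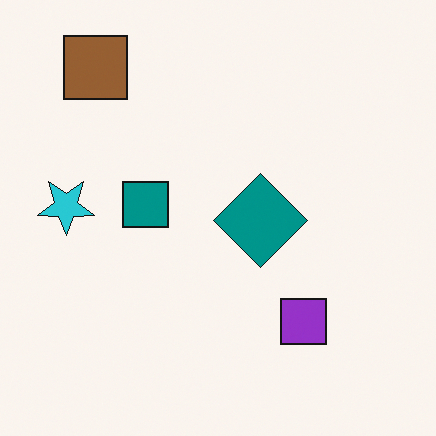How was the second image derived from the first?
The second image is the first flipped vertically (top ↔ bottom).

The brown square is in the bottom-left of the first image and the top-left of the second — shapes on opposite sides of the horizontal midline have swapped in a mirror flip.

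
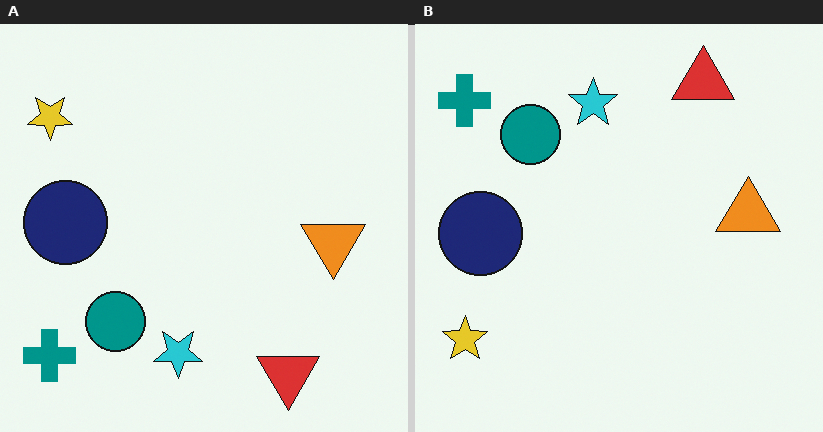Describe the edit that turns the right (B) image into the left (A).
Flipped vertically (top ↔ bottom).

The red triangle is in the top-right of the right (B) image and the bottom-right of the left (A) — shapes on opposite sides of the horizontal midline have swapped in a mirror flip.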